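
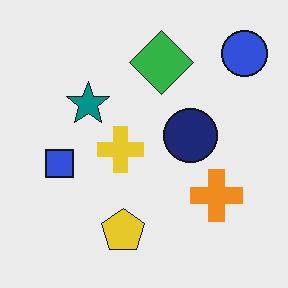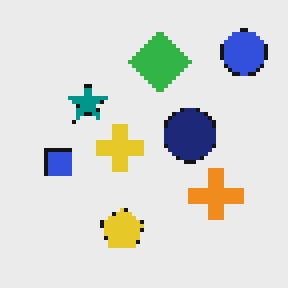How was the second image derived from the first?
Lightly pixelated (a mild mosaic effect).

Shapes are reduced to large square blocks; fine edges and outlines are lost — a downscale-then-upscale (mosaic) effect.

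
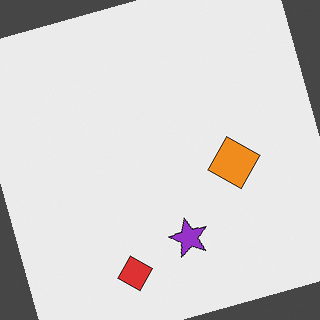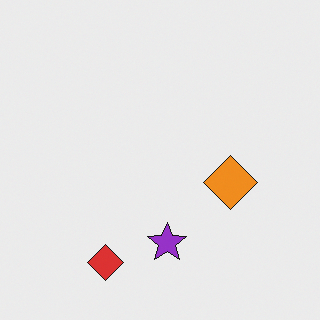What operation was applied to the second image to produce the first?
The image was rotated counter-clockwise by a moderate amount.

Every shape is tilted by the same angle and the image corners show triangular fill wedges — a whole-image rotation by a non-right angle.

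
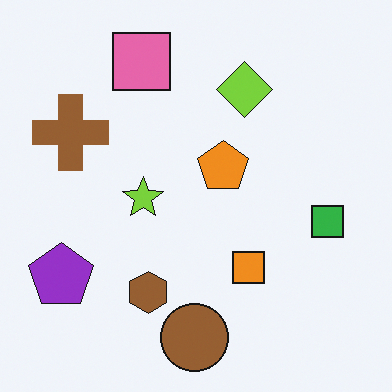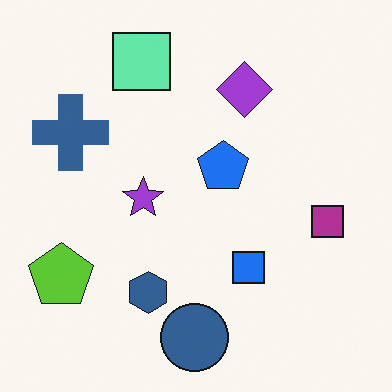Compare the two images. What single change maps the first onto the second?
The image was hue-shifted by a large amount.

Every shape's color has rotated by the same amount around the hue wheel — a uniform hue shift.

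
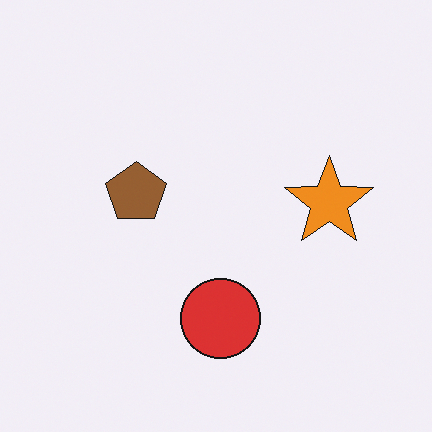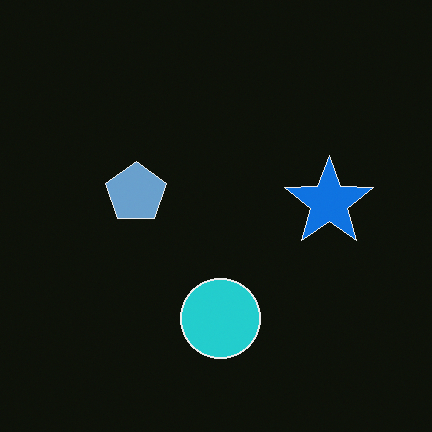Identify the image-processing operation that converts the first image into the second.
This is the original image color-inverted (negative).

The light background has become dark and every shape's color is its complement — a photographic negative.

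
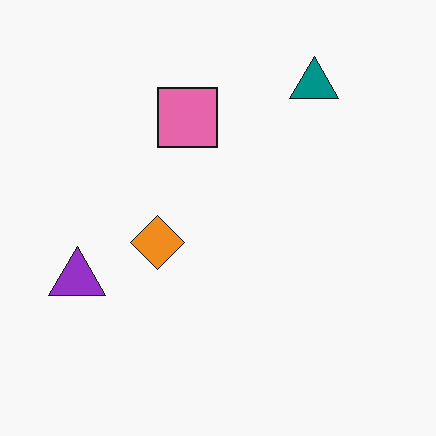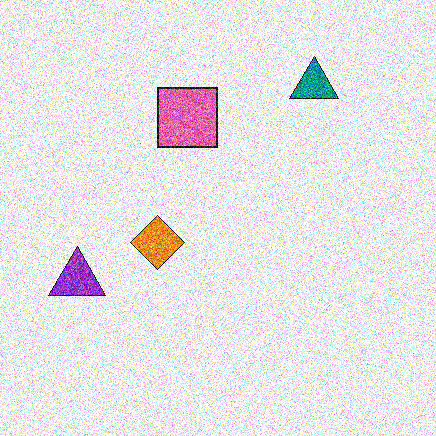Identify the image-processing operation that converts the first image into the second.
The image was degraded with a thick layer of grain.

Random speckle covers the whole image, including the flat background.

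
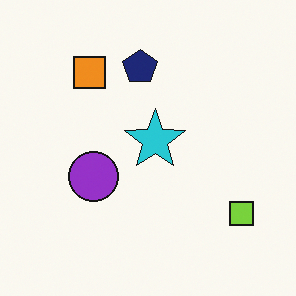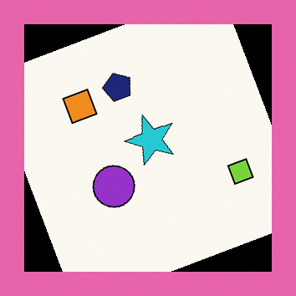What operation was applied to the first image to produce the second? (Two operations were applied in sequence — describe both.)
It was rotated counter-clockwise by a clearly visible amount, then framed with a pink border.

Every shape is tilted by the same angle and the image corners show triangular fill wedges — a whole-image rotation by a non-right angle. A solid pink frame runs around the edge of the second image, with the content slightly shrunk inside it.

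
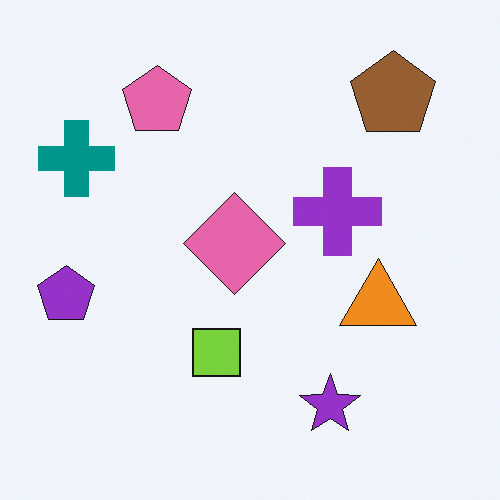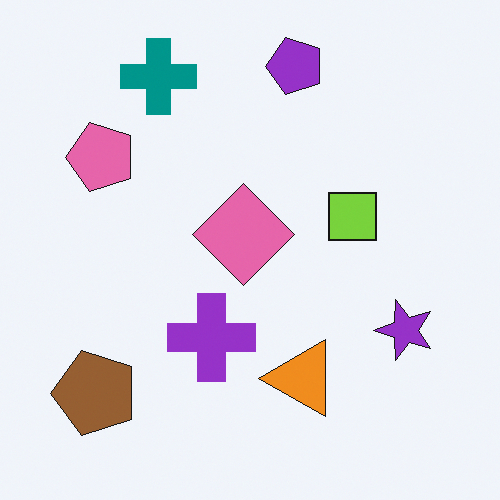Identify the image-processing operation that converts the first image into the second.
It was transposed (reflected across the top-left ↔ bottom-right diagonal).

Shapes have swapped their row and column positions — what was in the top-right is now in the bottom-left — a diagonal reflection.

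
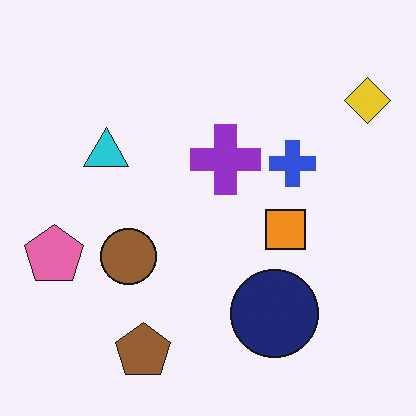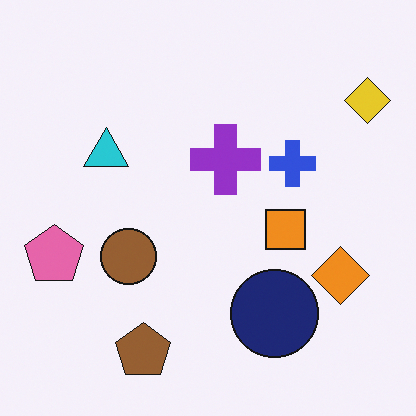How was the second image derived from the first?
Overlaid with an additional orange diamond.

An orange diamond appears in the second image that is absent from the first.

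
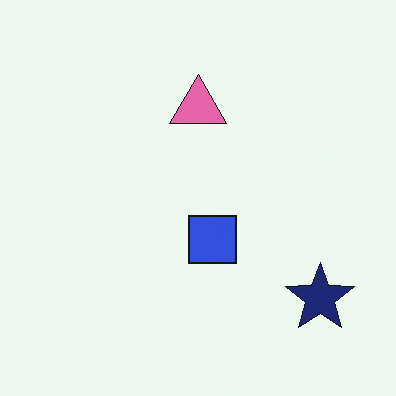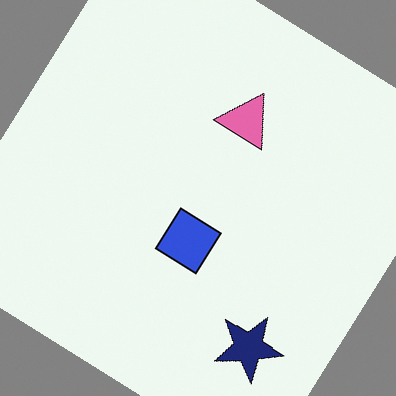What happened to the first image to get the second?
The transformation is: rotated clockwise by a large amount — several tens of degrees.

Every shape is tilted by the same angle and the image corners show triangular fill wedges — a whole-image rotation by a non-right angle.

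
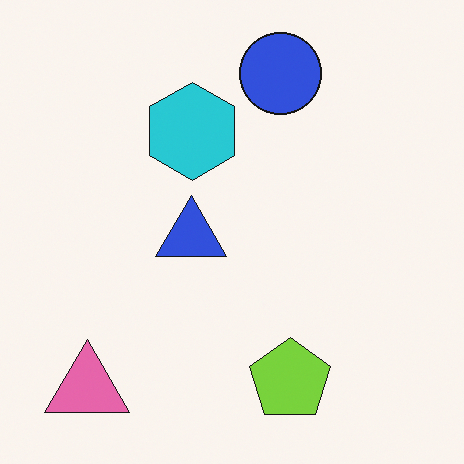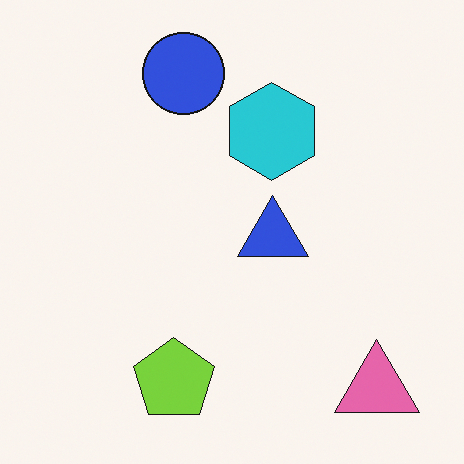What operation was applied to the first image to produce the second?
This is the original image flipped horizontally (left ↔ right).

The pink triangle is in the bottom-left of the first image and the bottom-right of the second — shapes on opposite sides of the vertical midline have swapped in a mirror flip.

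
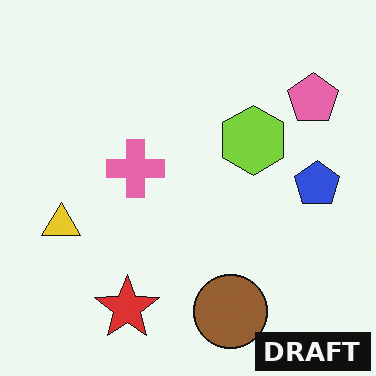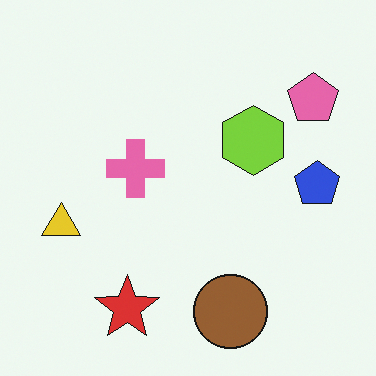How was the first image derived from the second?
Watermarked with the text "DRAFT" in the lower-right corner.

A dark label reading "DRAFT" appears in the lower-right corner.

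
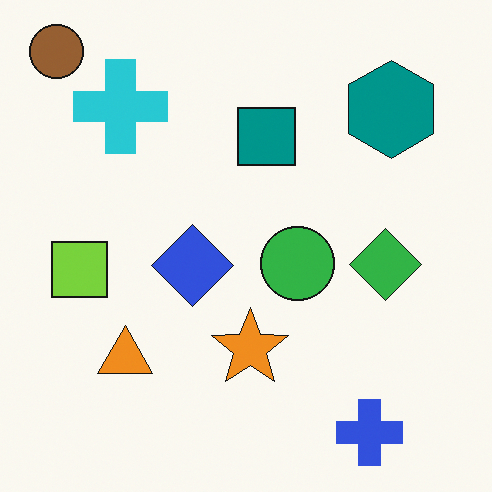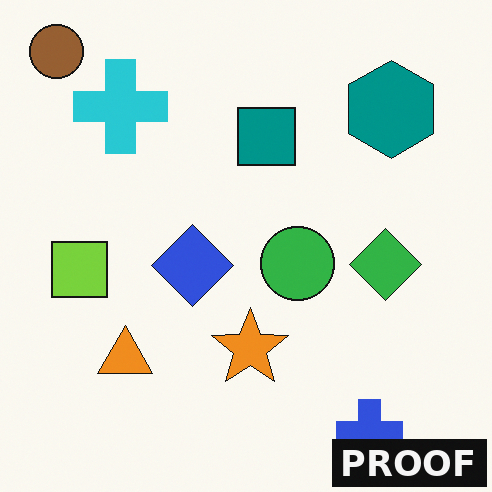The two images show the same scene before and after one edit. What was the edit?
The second image is the first watermarked with the text "PROOF" in the lower-right corner.

A dark label reading "PROOF" appears in the lower-right corner.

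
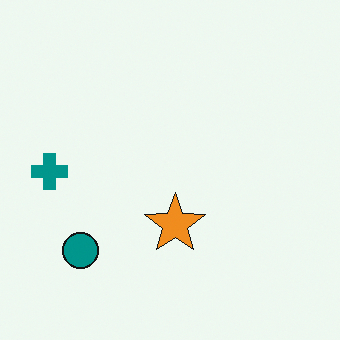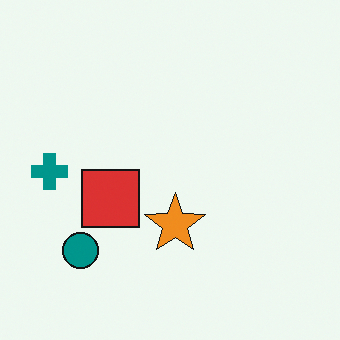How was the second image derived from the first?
The second image is the first overlaid with an additional red square.

A red square appears in the second image that is absent from the first.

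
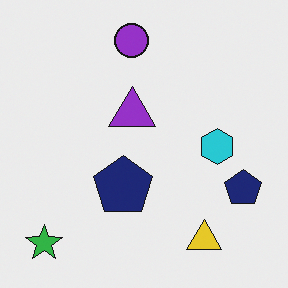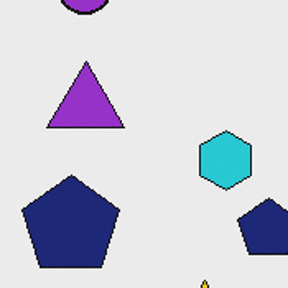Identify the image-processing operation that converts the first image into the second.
The image was cropped tightly and scaled back up.

The visible shapes are larger and the field of view is narrower; shapes near the original edges may be partly or wholly outside the frame — a crop-and-rescale.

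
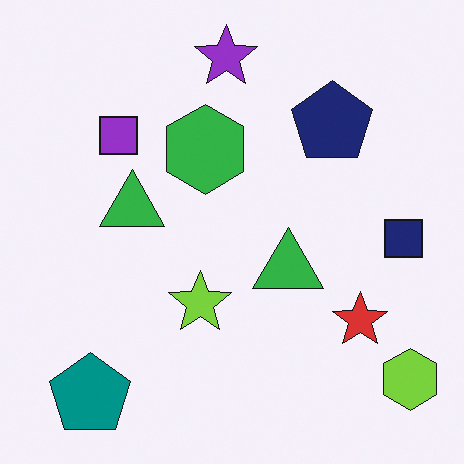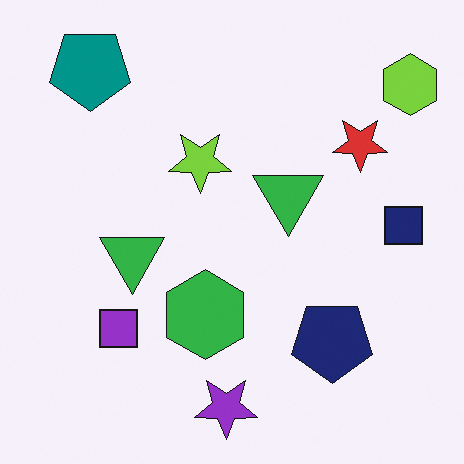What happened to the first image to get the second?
Flipped vertically (top ↔ bottom).

The purple star is in the top of the first image and the bottom of the second — shapes on opposite sides of the horizontal midline have swapped in a mirror flip.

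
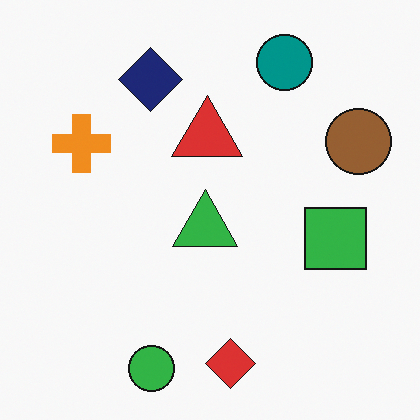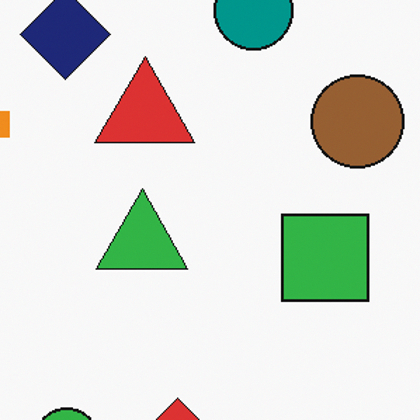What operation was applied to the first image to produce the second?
Cropped slightly and scaled back up.

The visible shapes are larger and the field of view is narrower; shapes near the original edges may be partly or wholly outside the frame — a crop-and-rescale.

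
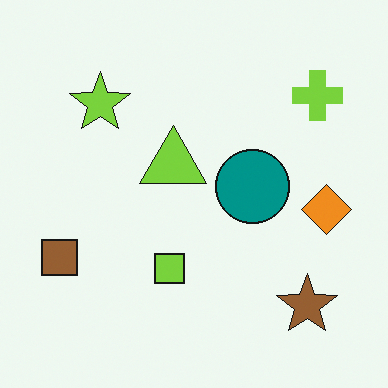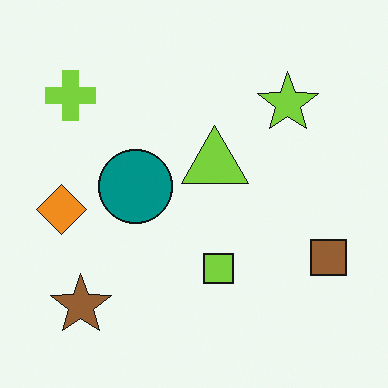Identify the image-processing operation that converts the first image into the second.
The second image is the first flipped horizontally (left ↔ right).

The brown square is in the left of the first image and the right of the second — shapes on opposite sides of the vertical midline have swapped in a mirror flip.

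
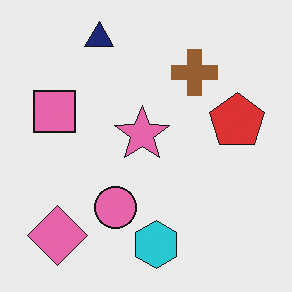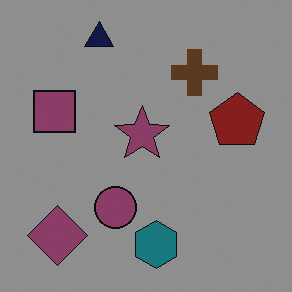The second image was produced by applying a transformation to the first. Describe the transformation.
This is the original image noticeably darkened.

Every pixel — background and shapes alike — is uniformly darkened.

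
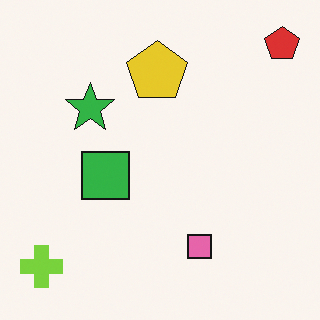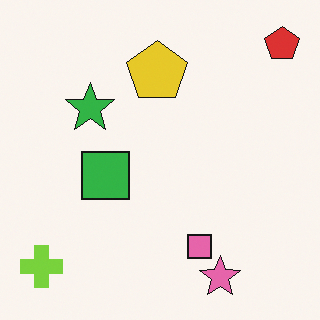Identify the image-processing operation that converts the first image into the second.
Overlaid with an additional pink star.

A pink star appears in the second image that is absent from the first.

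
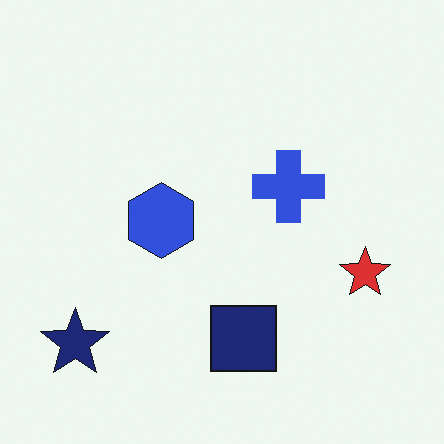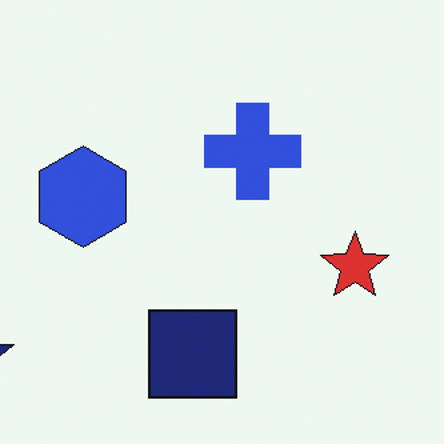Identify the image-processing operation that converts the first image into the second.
It was cropped slightly and scaled back up.

The visible shapes are larger and the field of view is narrower; shapes near the original edges may be partly or wholly outside the frame — a crop-and-rescale.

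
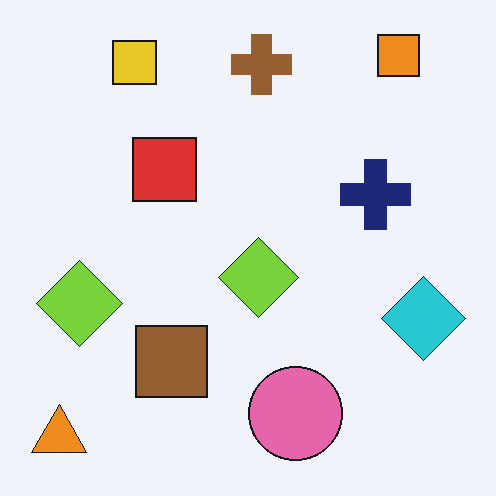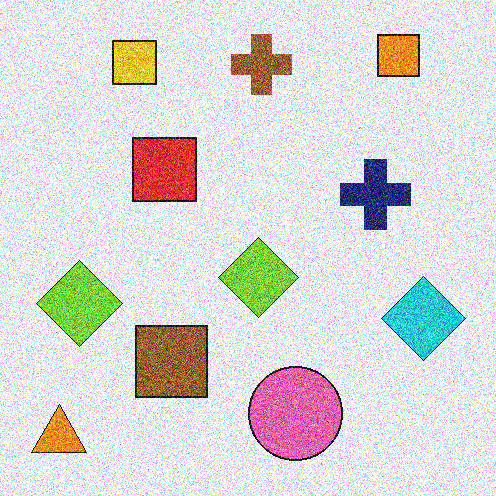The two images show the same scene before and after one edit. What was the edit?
The second image is the first degraded with a thick layer of grain.

Random speckle covers the whole image, including the flat background.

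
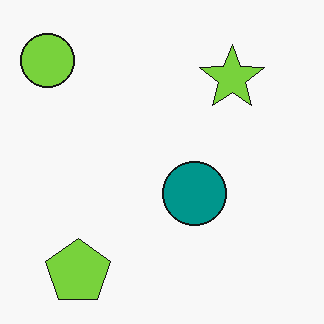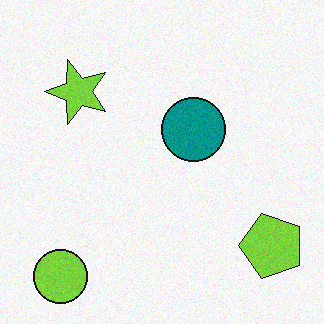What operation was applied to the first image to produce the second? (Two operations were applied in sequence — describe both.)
The image was rotated 90° counter-clockwise, then degraded with subtle gaussian noise.

The lime circle sits in the top-left of the first image and the bottom-left of the second — consistent with a whole-image 90° counter-clockwise rotation. Random speckle covers the whole image, including the flat background.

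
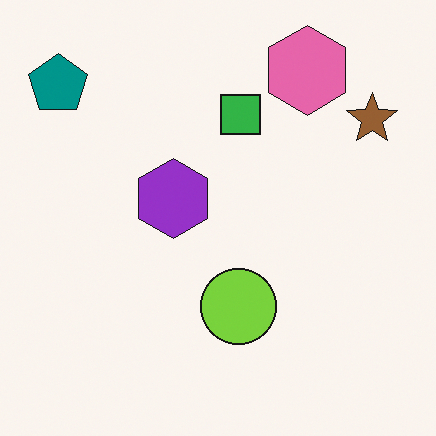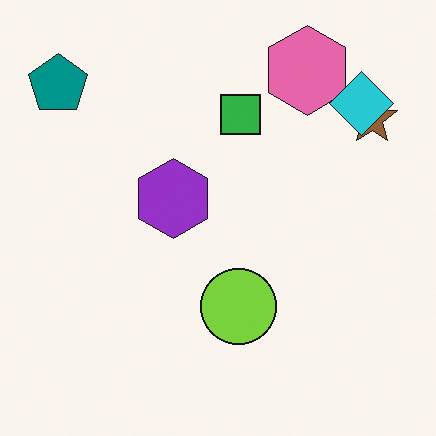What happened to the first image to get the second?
The image was overlaid with an additional cyan diamond.

A cyan diamond appears in the second image that is absent from the first.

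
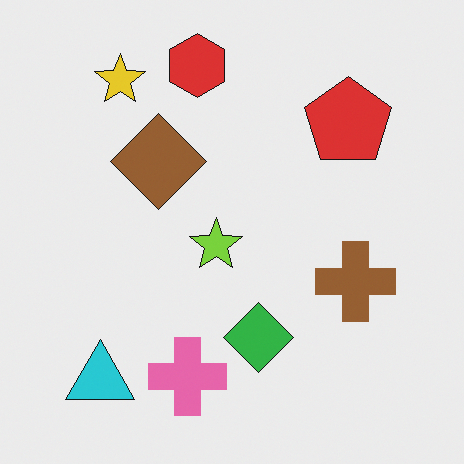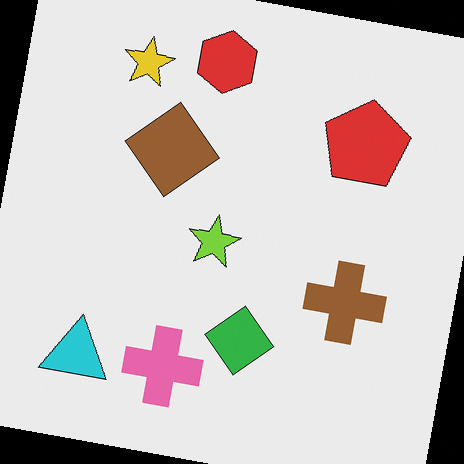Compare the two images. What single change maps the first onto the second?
The transformation is: rotated clockwise by a small amount.

Every shape is tilted by the same angle and the image corners show triangular fill wedges — a whole-image rotation by a non-right angle.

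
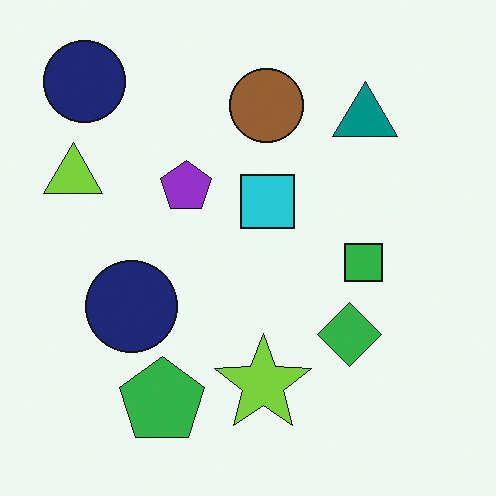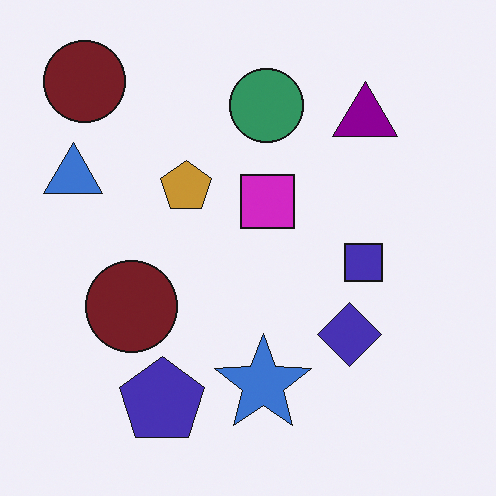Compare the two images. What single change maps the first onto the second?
Hue-shifted by a moderate amount.

Every shape's color has rotated by the same amount around the hue wheel — a uniform hue shift.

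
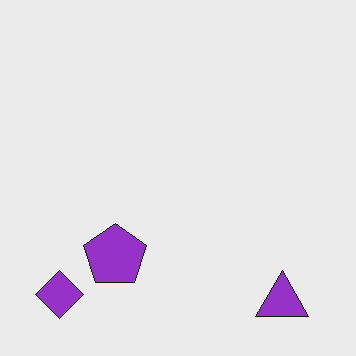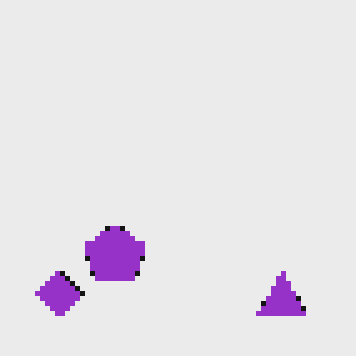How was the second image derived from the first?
The second image is the first lightly pixelated (a mild mosaic effect).

Shapes are reduced to large square blocks; fine edges and outlines are lost — a downscale-then-upscale (mosaic) effect.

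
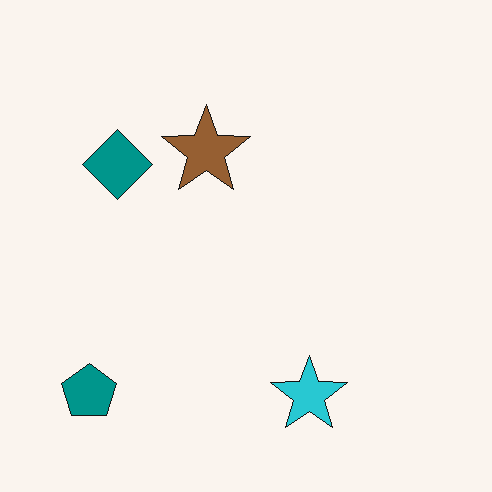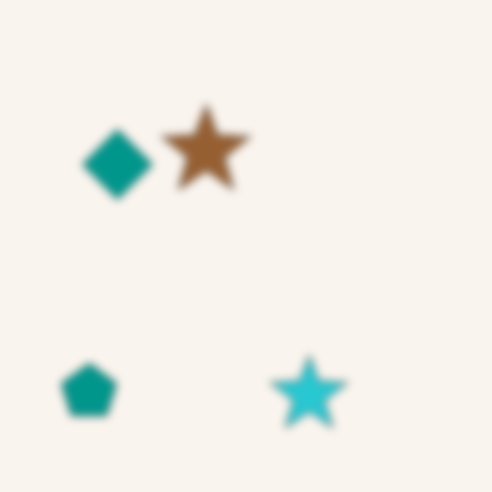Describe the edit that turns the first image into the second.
This is the original image noticeably gaussian-blurred.

Shape edges and outlines are uniformly softened across the whole image.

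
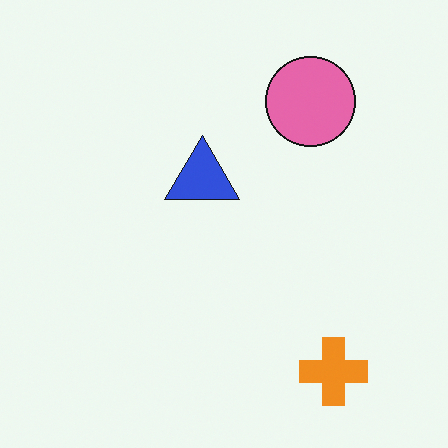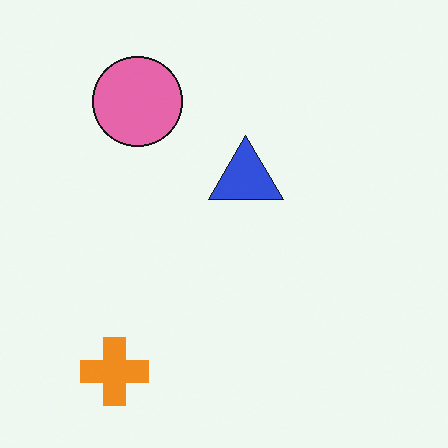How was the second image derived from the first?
The transformation is: flipped horizontally (left ↔ right).

The orange cross is in the bottom-right of the first image and the bottom-left of the second — shapes on opposite sides of the vertical midline have swapped in a mirror flip.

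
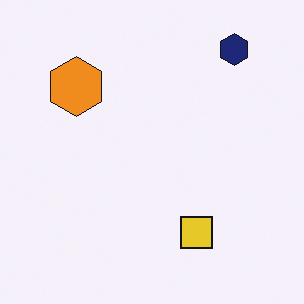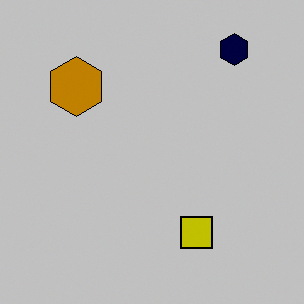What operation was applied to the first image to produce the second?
It was aggressively posterized.

Each flat color has snapped to a coarser quantized level — most visibly, the near-white background has dropped to a flat grey.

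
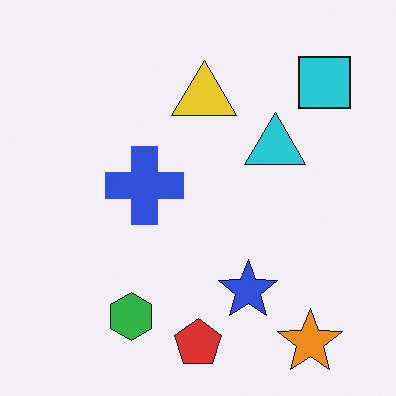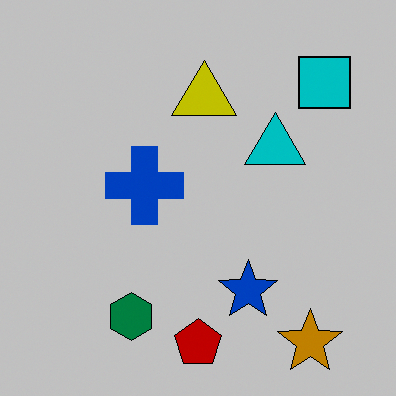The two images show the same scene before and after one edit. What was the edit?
The image was aggressively posterized.

Each flat color has snapped to a coarser quantized level — most visibly, the near-white background has dropped to a flat grey.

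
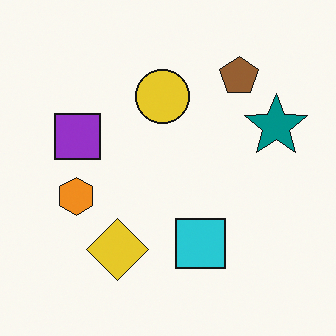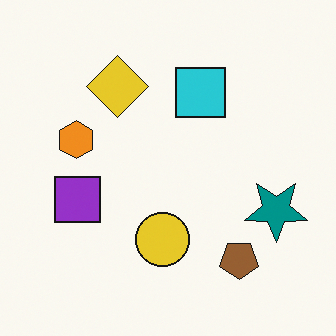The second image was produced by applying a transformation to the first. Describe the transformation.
Flipped vertically (top ↔ bottom).

The brown pentagon is in the top-right of the first image and the bottom-right of the second — shapes on opposite sides of the horizontal midline have swapped in a mirror flip.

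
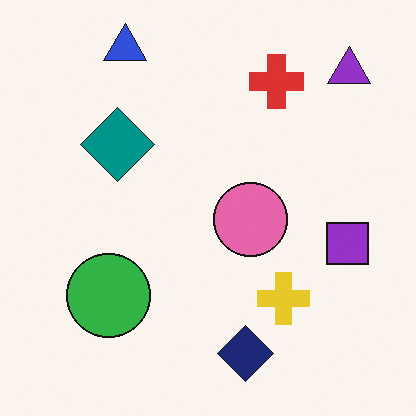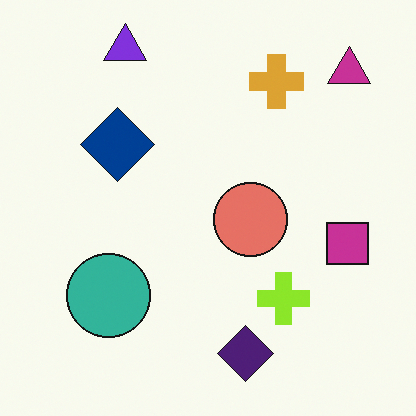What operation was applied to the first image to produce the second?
The image was hue-shifted slightly.

Every shape's color has rotated by the same amount around the hue wheel — a uniform hue shift.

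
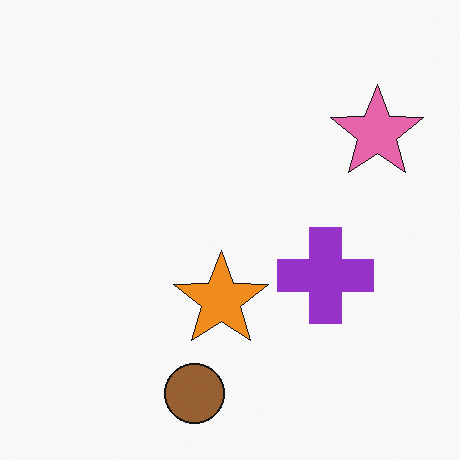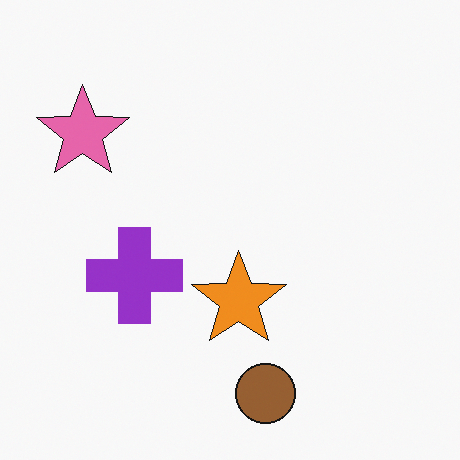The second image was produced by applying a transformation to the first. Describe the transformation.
The transformation is: flipped horizontally (left ↔ right).

The pink star is in the top-right of the first image and the top-left of the second — shapes on opposite sides of the vertical midline have swapped in a mirror flip.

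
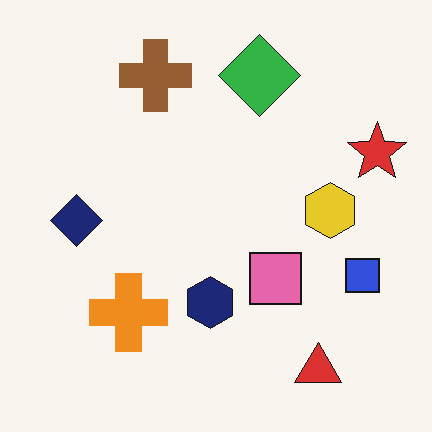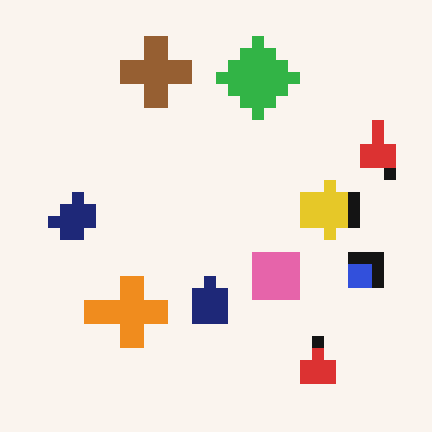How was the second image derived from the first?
Coarsely pixelated.

Shapes are reduced to large square blocks; fine edges and outlines are lost — a downscale-then-upscale (mosaic) effect.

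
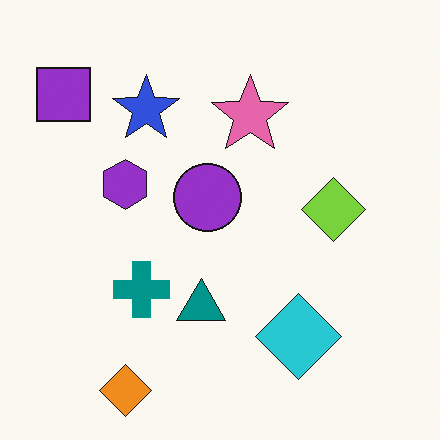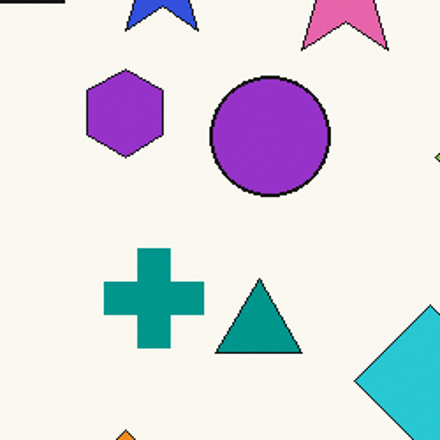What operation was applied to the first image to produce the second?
This is the original image cropped to a noticeably smaller region and rescaled.

The visible shapes are larger and the field of view is narrower; shapes near the original edges may be partly or wholly outside the frame — a crop-and-rescale.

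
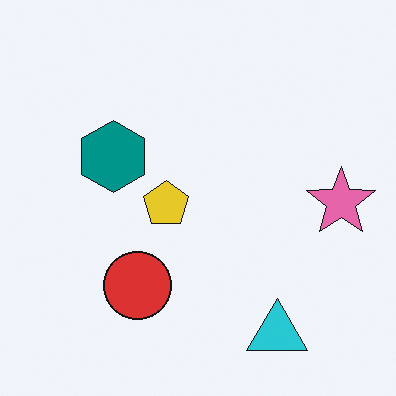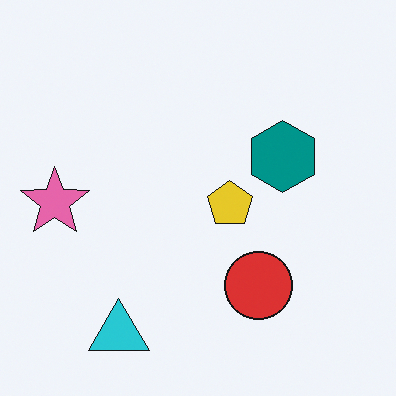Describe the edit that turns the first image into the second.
The transformation is: flipped horizontally (left ↔ right).

The pink star is in the right of the first image and the left of the second — shapes on opposite sides of the vertical midline have swapped in a mirror flip.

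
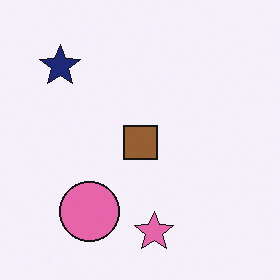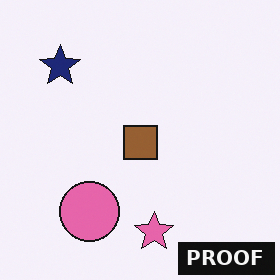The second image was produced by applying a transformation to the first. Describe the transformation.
This is the original image watermarked with the text "PROOF" in the lower-right corner.

A dark label reading "PROOF" appears in the lower-right corner.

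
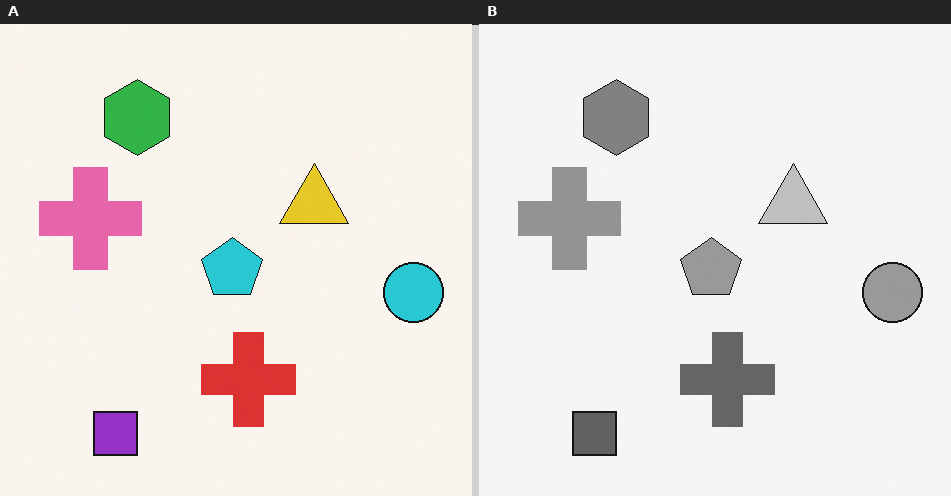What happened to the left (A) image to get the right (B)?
The image was converted to grayscale.

All color is removed — every shape is now a shade of grey.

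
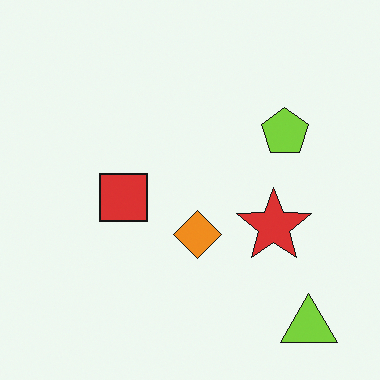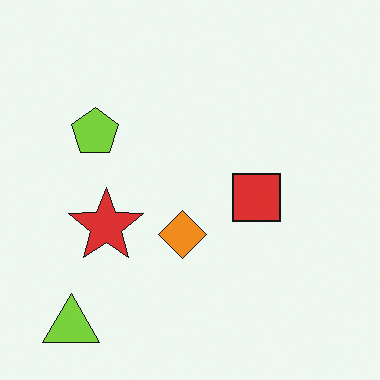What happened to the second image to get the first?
It was flipped horizontally (left ↔ right).

The lime triangle is in the bottom-left of the second image and the bottom-right of the first — shapes on opposite sides of the vertical midline have swapped in a mirror flip.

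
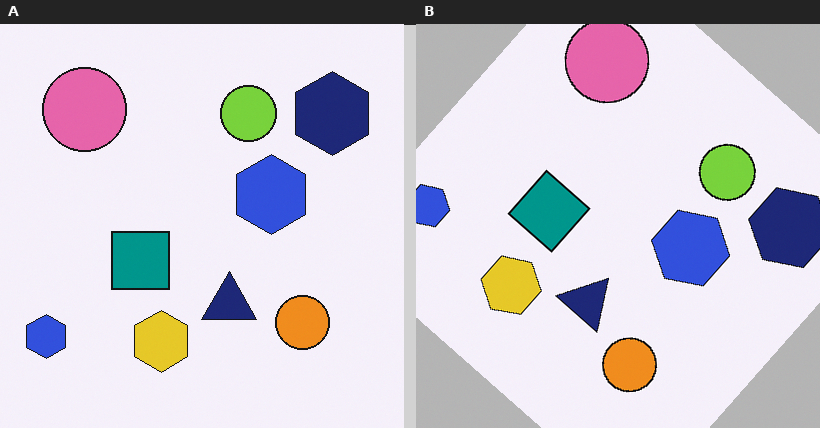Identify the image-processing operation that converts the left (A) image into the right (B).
This is the original image rotated clockwise by a large amount — several tens of degrees.

Every shape is tilted by the same angle and the image corners show triangular fill wedges — a whole-image rotation by a non-right angle.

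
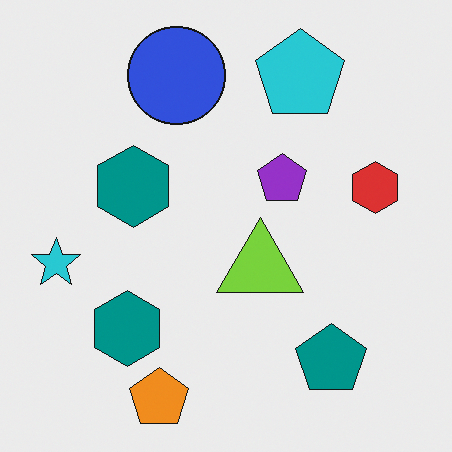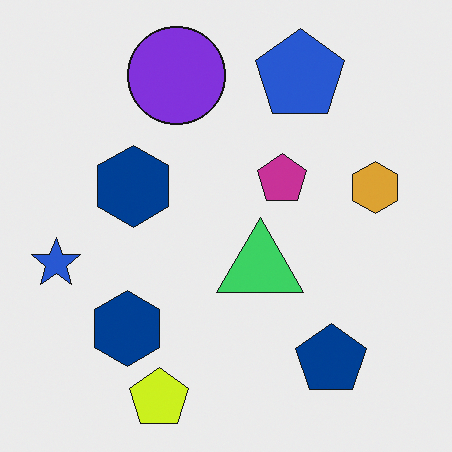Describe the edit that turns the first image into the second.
Hue-shifted by a small amount.

Every shape's color has rotated by the same amount around the hue wheel — a uniform hue shift.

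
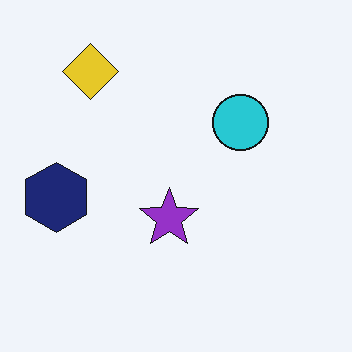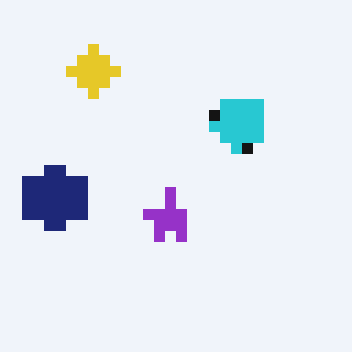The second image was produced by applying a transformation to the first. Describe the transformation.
This is the original image coarsely pixelated.

Shapes are reduced to large square blocks; fine edges and outlines are lost — a downscale-then-upscale (mosaic) effect.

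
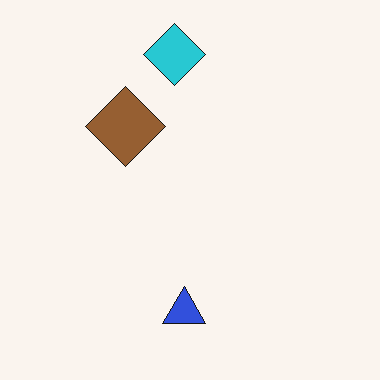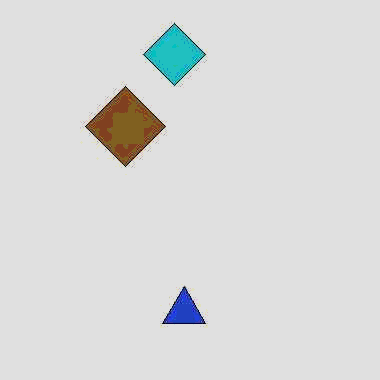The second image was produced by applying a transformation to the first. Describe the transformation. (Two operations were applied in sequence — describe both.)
JPEG-compressed with visible artifacts, then moderately posterized.

Blocky 8×8 compression artifacts appear around shape edges and the flat background shows ringing — characteristic JPEG degradation. Each flat color has snapped to a coarser quantized level — most visibly, the near-white background has dropped to a flat grey.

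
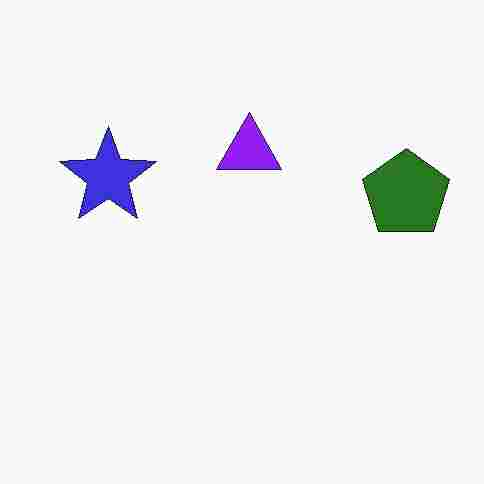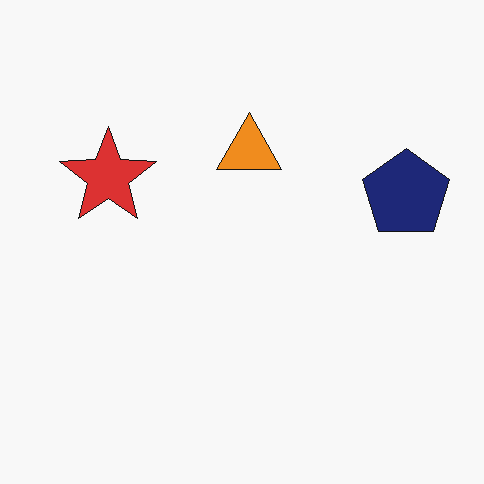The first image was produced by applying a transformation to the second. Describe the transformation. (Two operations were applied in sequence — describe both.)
It was hue-shifted by a large amount, then degraded with heavy JPEG compression.

Every shape's color has rotated by the same amount around the hue wheel — a uniform hue shift. Blocky 8×8 compression artifacts appear around shape edges and the flat background shows ringing — characteristic JPEG degradation.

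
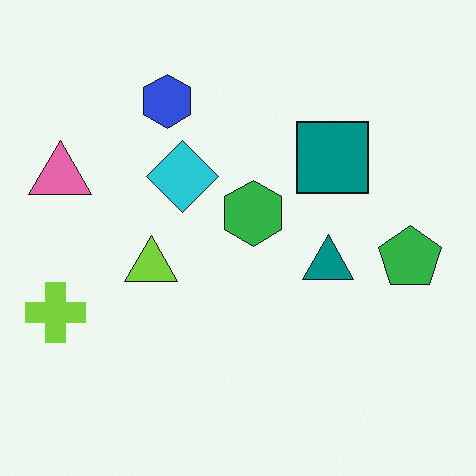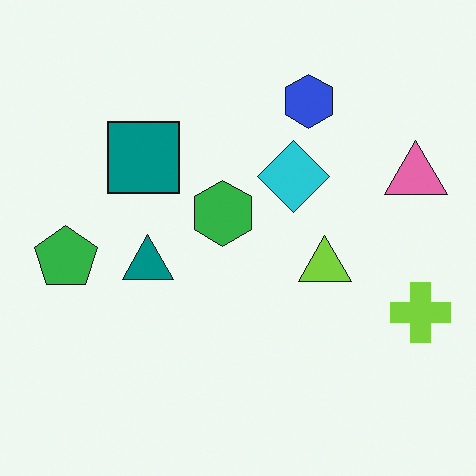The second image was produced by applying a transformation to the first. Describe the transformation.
The image was flipped horizontally (left ↔ right).

The lime cross is in the left of the first image and the right of the second — shapes on opposite sides of the vertical midline have swapped in a mirror flip.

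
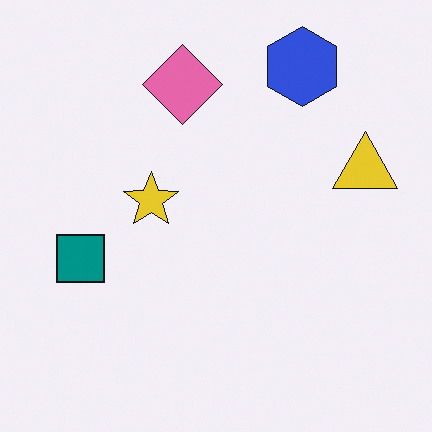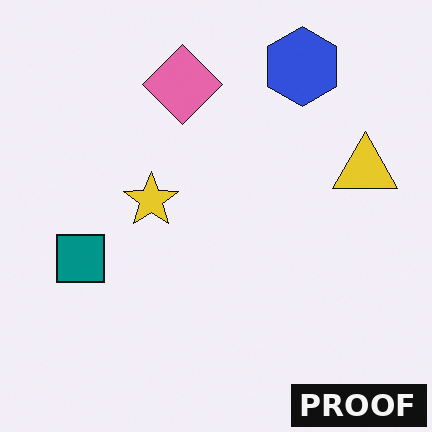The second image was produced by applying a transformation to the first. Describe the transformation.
The transformation is: watermarked with the text "PROOF" in the lower-right corner.

A dark label reading "PROOF" appears in the lower-right corner.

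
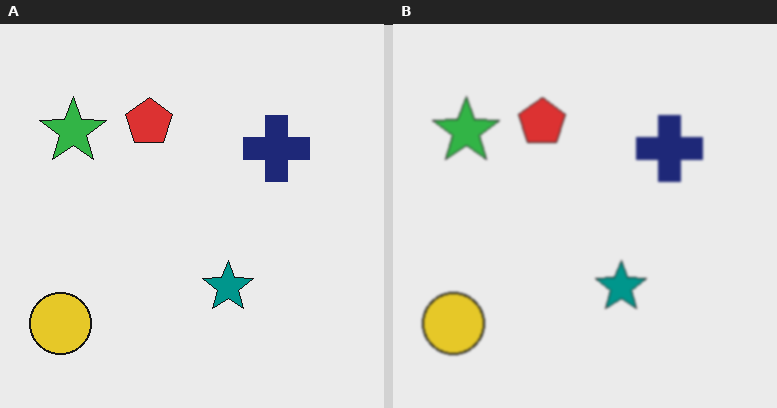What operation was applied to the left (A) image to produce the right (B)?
The right (B) image is the left (A) slightly softened.

Shape edges and outlines are uniformly softened across the whole image.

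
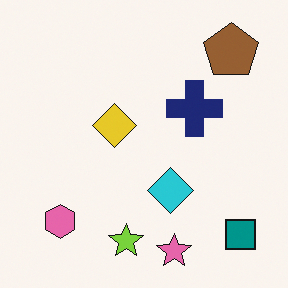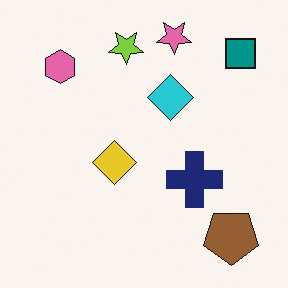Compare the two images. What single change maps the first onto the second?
The image was flipped vertically (top ↔ bottom).

The pink star is in the bottom of the first image and the top of the second — shapes on opposite sides of the horizontal midline have swapped in a mirror flip.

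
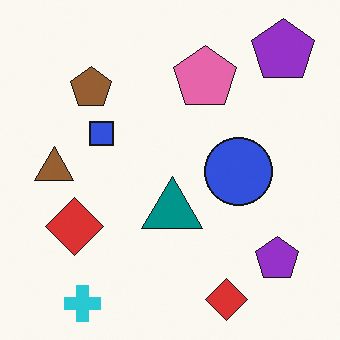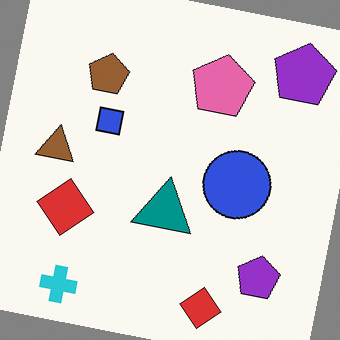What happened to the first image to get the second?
The second image is the first rotated clockwise by a small amount.

Every shape is tilted by the same angle and the image corners show triangular fill wedges — a whole-image rotation by a non-right angle.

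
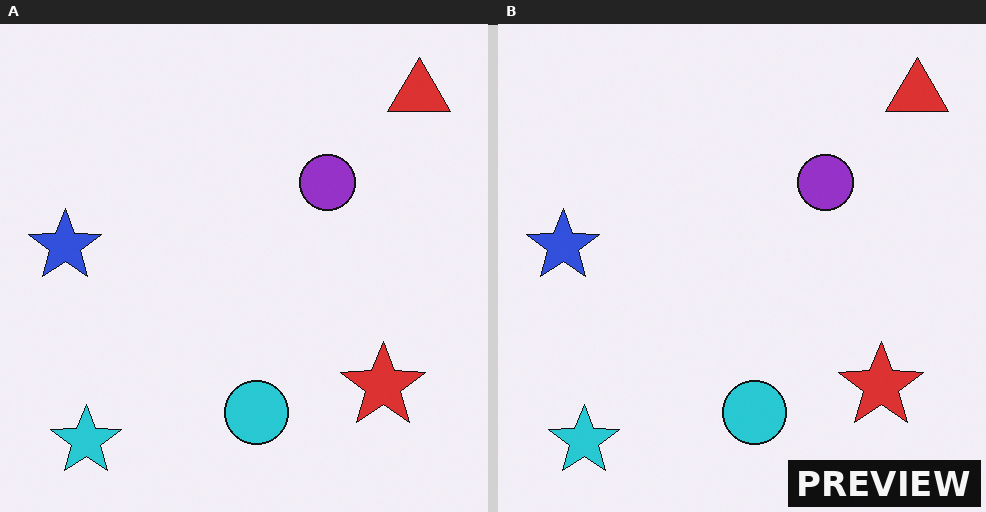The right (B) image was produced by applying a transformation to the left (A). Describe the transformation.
The right (B) image is the left (A) watermarked with the text "PREVIEW" in the lower-right corner.

A dark label reading "PREVIEW" appears in the lower-right corner.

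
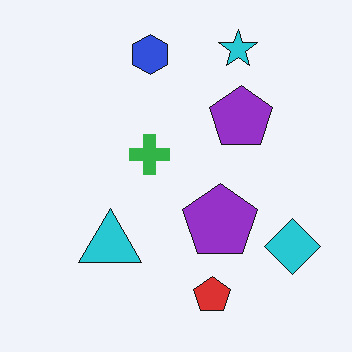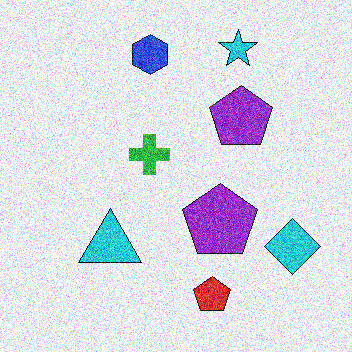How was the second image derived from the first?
The second image is the first degraded with strong gaussian noise.

Random speckle covers the whole image, including the flat background.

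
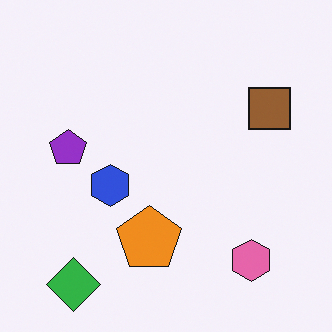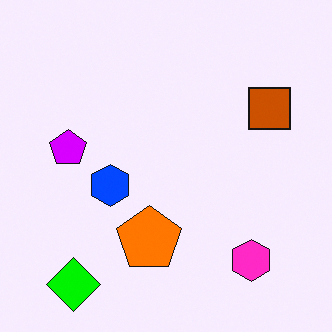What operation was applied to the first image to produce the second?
The second image is the first heavily oversaturated.

All colors are more vivid — a global saturation change.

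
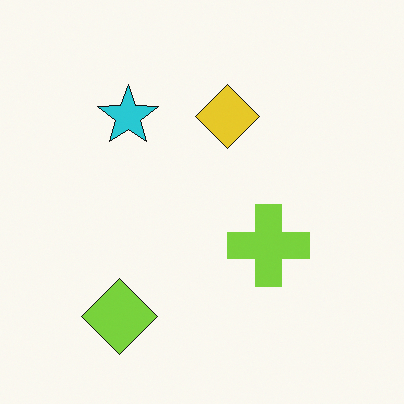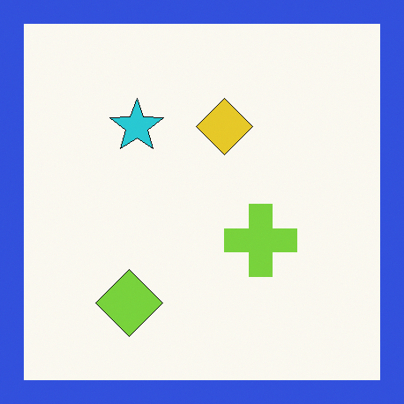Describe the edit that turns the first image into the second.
The second image is the first framed with a blue border.

A solid blue frame runs around the edge of the second image, with the content slightly shrunk inside it.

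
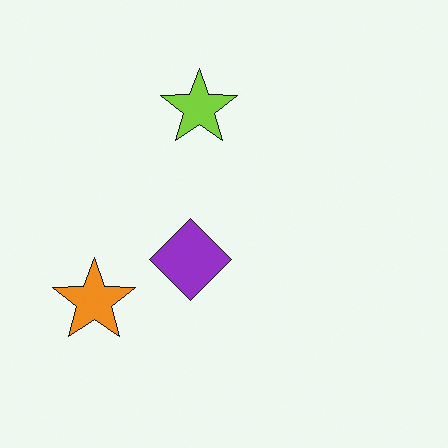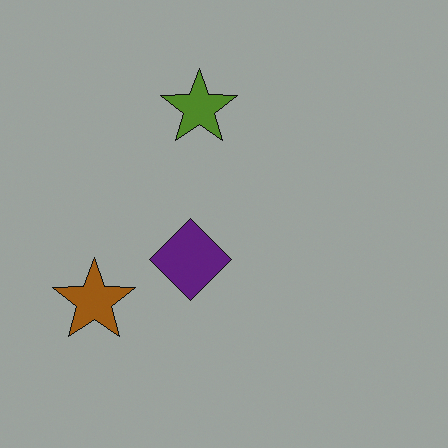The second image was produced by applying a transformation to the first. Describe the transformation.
Substantially darkened.

Every pixel — background and shapes alike — is uniformly darkened.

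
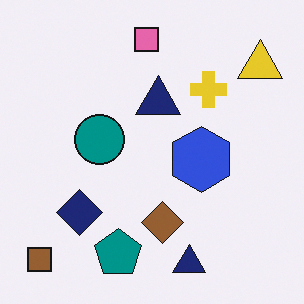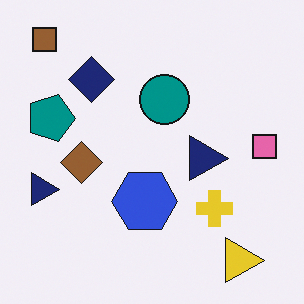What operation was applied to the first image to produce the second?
The transformation is: rotated 90° clockwise.

The brown square sits in the bottom-left of the first image and the top-left of the second — consistent with a whole-image 90° clockwise rotation.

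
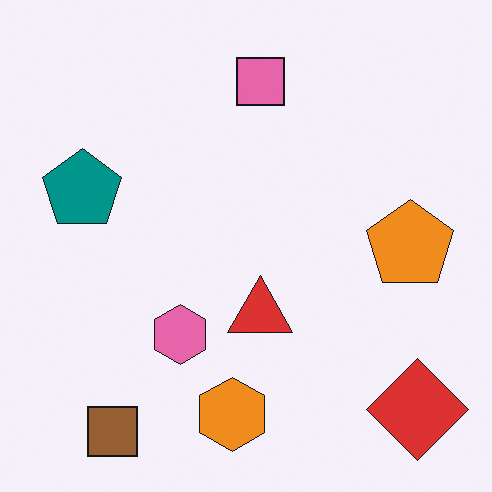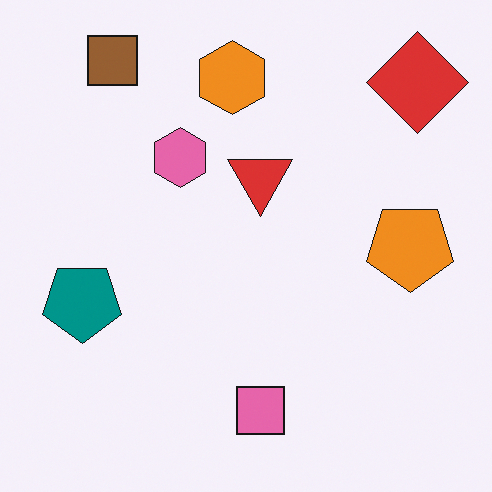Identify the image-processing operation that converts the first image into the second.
This is the original image flipped vertically (top ↔ bottom).

The brown square is in the bottom-left of the first image and the top-left of the second — shapes on opposite sides of the horizontal midline have swapped in a mirror flip.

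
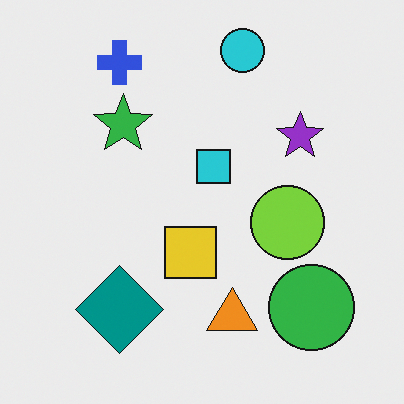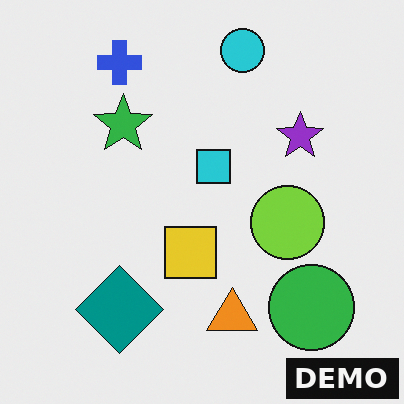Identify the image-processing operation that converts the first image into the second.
The transformation is: watermarked with the text "DEMO" in the lower-right corner.

A dark label reading "DEMO" appears in the lower-right corner.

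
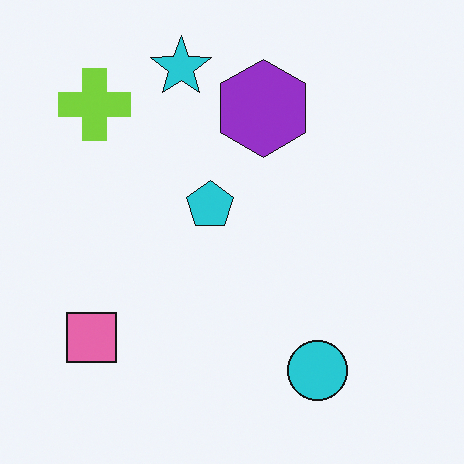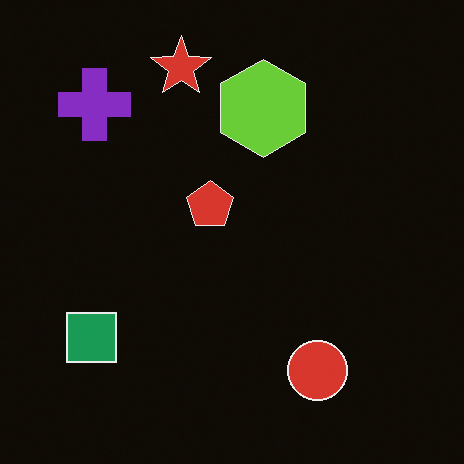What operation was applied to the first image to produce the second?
This is the original image color-inverted (negative).

The light background has become dark and every shape's color is its complement — a photographic negative.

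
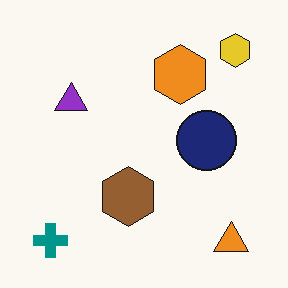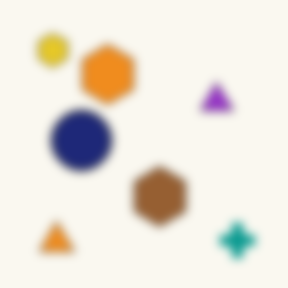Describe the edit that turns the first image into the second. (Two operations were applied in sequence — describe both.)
It was flipped horizontally (left ↔ right), then heavily blurred.

The teal cross is in the bottom-left of the first image and the bottom-right of the second — shapes on opposite sides of the vertical midline have swapped in a mirror flip. Shape edges and outlines are uniformly softened across the whole image.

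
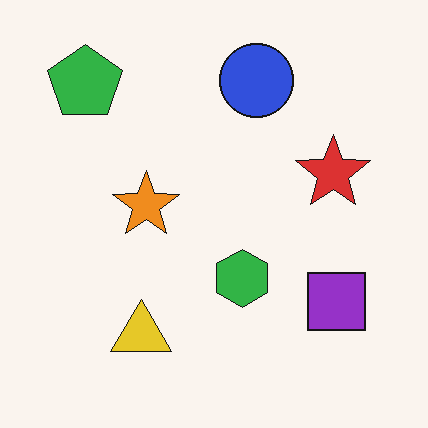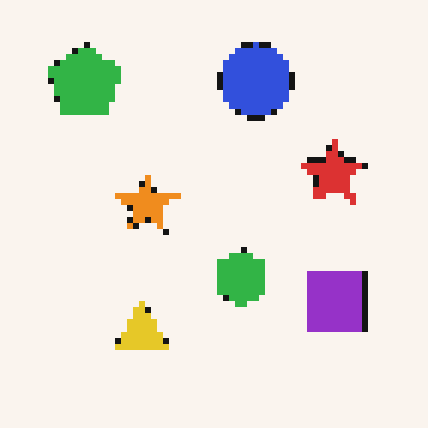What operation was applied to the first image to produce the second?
The image was pixelated into visible square blocks.

Shapes are reduced to large square blocks; fine edges and outlines are lost — a downscale-then-upscale (mosaic) effect.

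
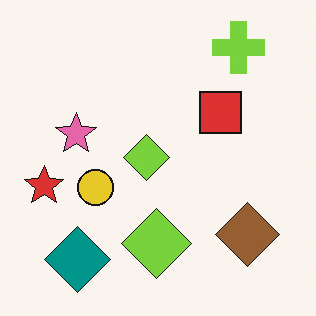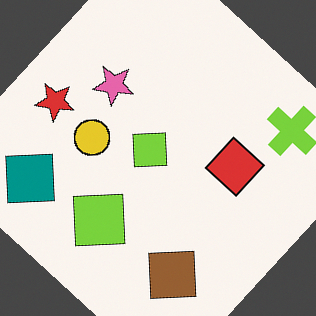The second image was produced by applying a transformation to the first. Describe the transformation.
The second image is the first rotated clockwise by a large amount — several tens of degrees.

Every shape is tilted by the same angle and the image corners show triangular fill wedges — a whole-image rotation by a non-right angle.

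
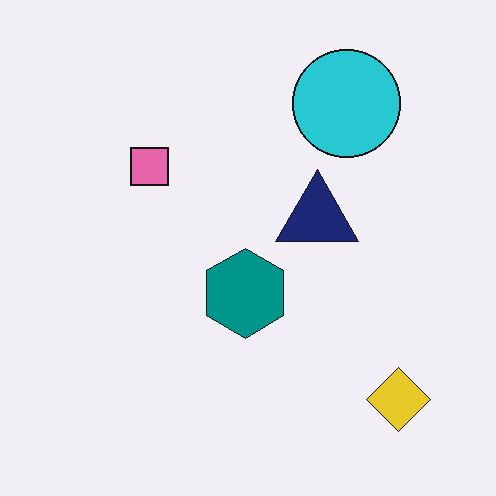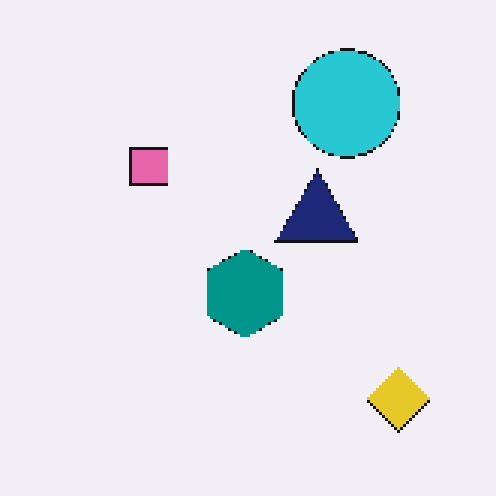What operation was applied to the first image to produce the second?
It was lightly pixelated (a mild mosaic effect).

Shapes are reduced to large square blocks; fine edges and outlines are lost — a downscale-then-upscale (mosaic) effect.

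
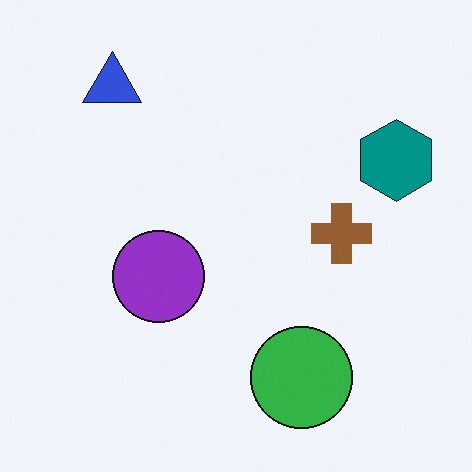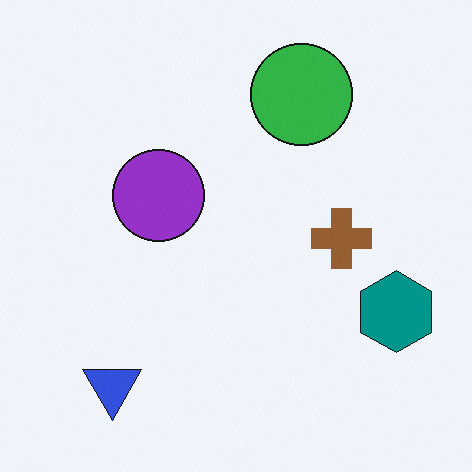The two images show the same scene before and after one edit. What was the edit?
This is the original image flipped vertically (top ↔ bottom).

The blue triangle is in the top-left of the first image and the bottom-left of the second — shapes on opposite sides of the horizontal midline have swapped in a mirror flip.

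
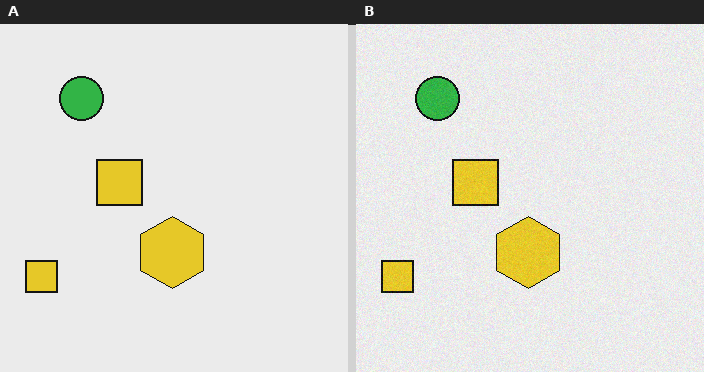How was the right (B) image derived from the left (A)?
Degraded with light additive noise.

Random speckle covers the whole image, including the flat background.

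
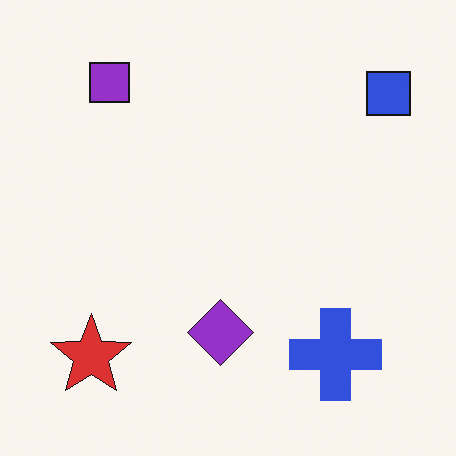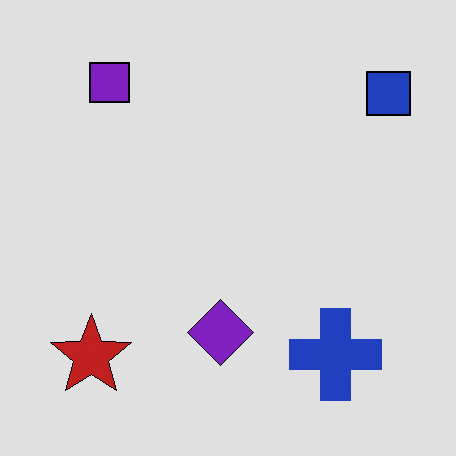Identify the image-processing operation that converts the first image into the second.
Posterized to a reduced palette.

Each flat color has snapped to a coarser quantized level — most visibly, the near-white background has dropped to a flat grey.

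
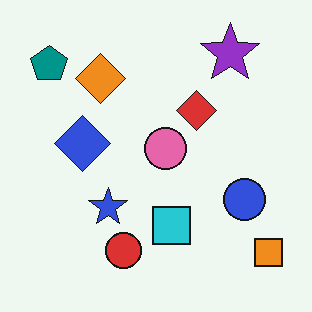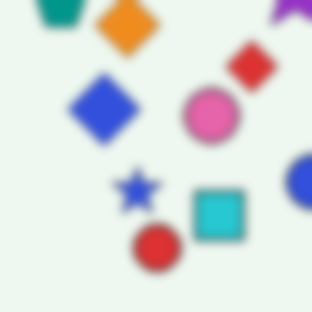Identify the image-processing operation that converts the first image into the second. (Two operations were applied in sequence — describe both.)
The second image is the first cropped slightly and scaled back up, then heavily blurred.

The visible shapes are larger and the field of view is narrower; shapes near the original edges may be partly or wholly outside the frame — a crop-and-rescale. Shape edges and outlines are uniformly softened across the whole image.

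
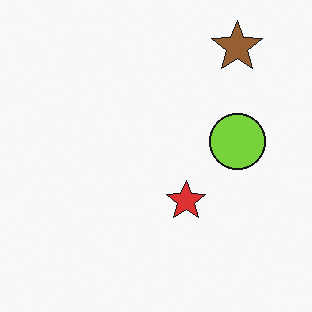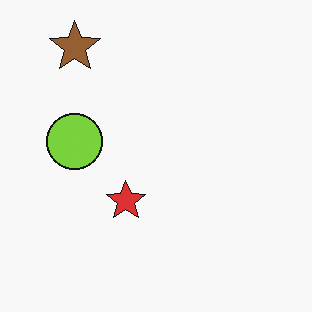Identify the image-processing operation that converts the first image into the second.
It was flipped horizontally (left ↔ right).

The brown star is in the top-right of the first image and the top-left of the second — shapes on opposite sides of the vertical midline have swapped in a mirror flip.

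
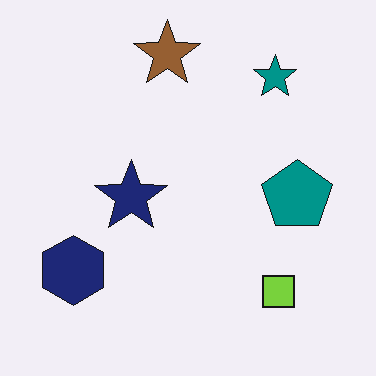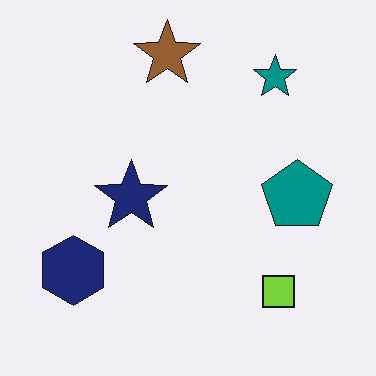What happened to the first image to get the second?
The second image is the first JPEG-compressed with visible artifacts.

Blocky 8×8 compression artifacts appear around shape edges and the flat background shows ringing — characteristic JPEG degradation.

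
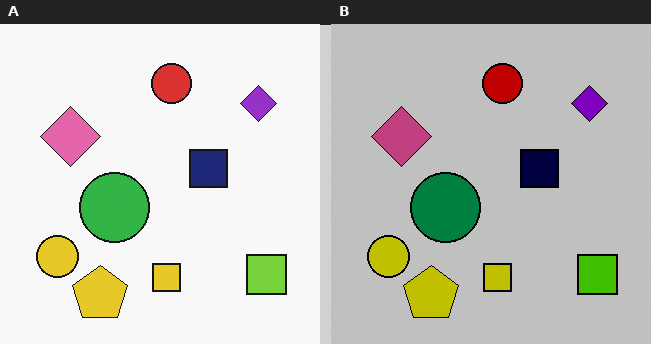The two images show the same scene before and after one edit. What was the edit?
It was aggressively posterized.

Each flat color has snapped to a coarser quantized level — most visibly, the near-white background has dropped to a flat grey.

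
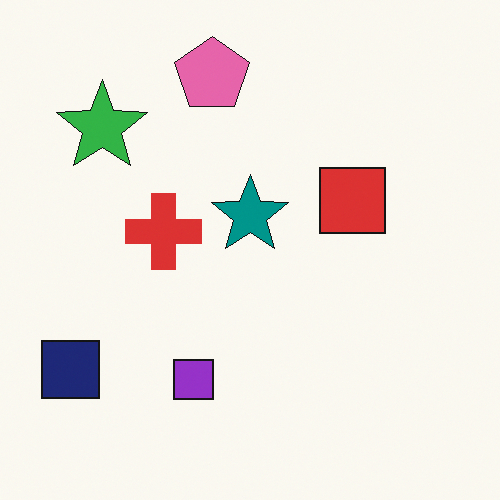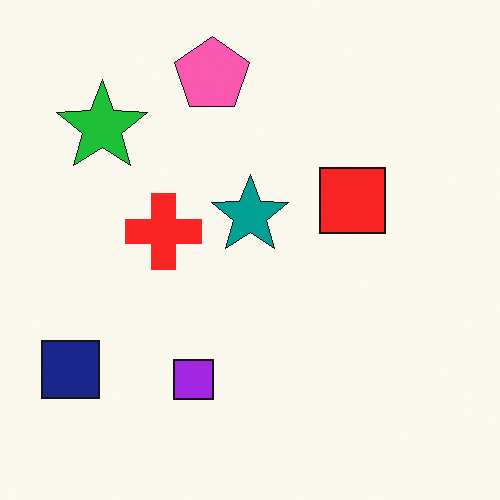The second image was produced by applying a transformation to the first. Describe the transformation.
This is the original image slightly oversaturated.

All colors are more vivid — a global saturation change.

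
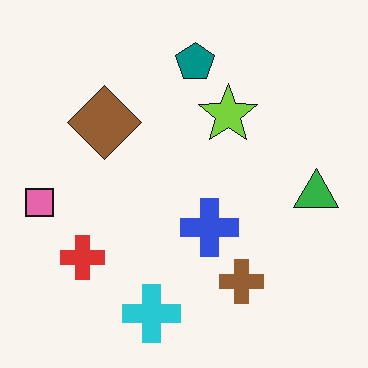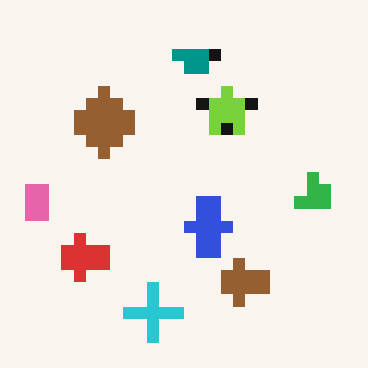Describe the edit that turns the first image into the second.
Heavily pixelated into large blocks.

Shapes are reduced to large square blocks; fine edges and outlines are lost — a downscale-then-upscale (mosaic) effect.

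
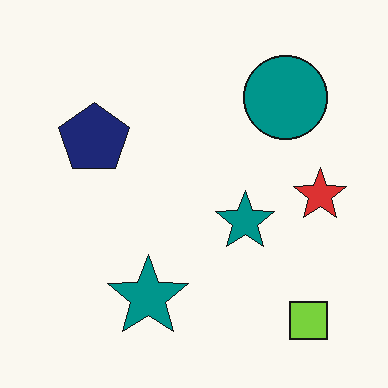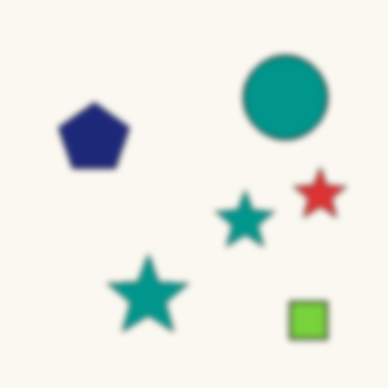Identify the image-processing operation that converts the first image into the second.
The image was moderately blurred.

Shape edges and outlines are uniformly softened across the whole image.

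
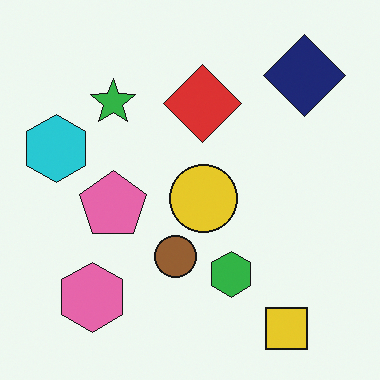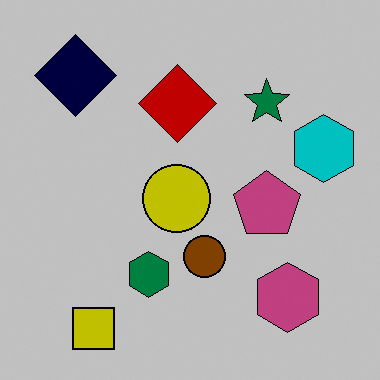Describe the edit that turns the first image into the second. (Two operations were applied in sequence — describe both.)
The second image is the first aggressively posterized, then flipped horizontally (left ↔ right).

Each flat color has snapped to a coarser quantized level — most visibly, the near-white background has dropped to a flat grey. The cyan hexagon is in the left of the first image and the right of the second — shapes on opposite sides of the vertical midline have swapped in a mirror flip.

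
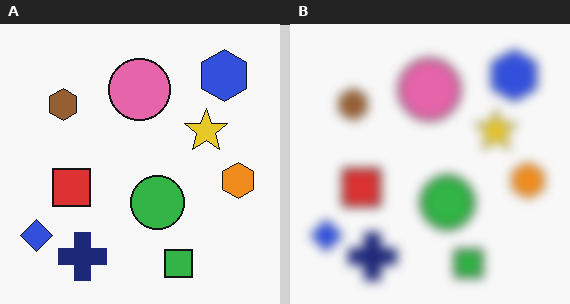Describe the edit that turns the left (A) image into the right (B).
This is the original image strongly gaussian-blurred.

Shape edges and outlines are uniformly softened across the whole image.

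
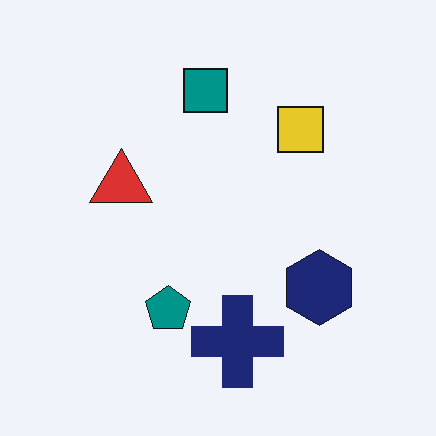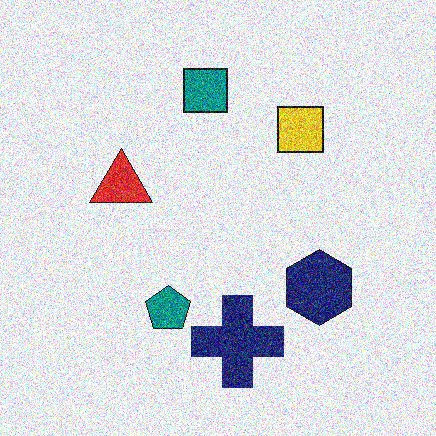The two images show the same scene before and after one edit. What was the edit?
The second image is the first degraded with heavy additive noise.

Random speckle covers the whole image, including the flat background.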